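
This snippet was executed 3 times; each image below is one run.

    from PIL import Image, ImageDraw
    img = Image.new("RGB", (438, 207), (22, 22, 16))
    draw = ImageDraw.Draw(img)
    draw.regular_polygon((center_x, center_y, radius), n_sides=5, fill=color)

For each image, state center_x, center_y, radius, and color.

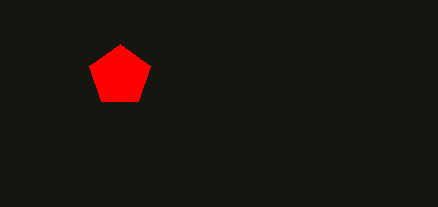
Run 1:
center_x = 120
center_y = 76
radius = 32
color = 'red'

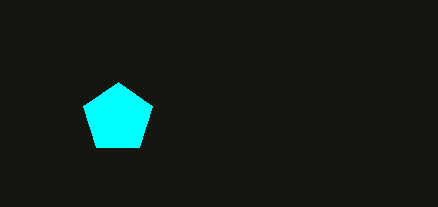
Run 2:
center_x = 118
center_y = 118
radius = 36
color = 'cyan'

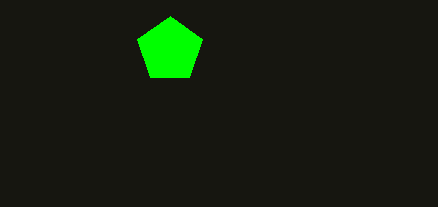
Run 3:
center_x = 170, center_y = 50, radius = 34, color = 'lime'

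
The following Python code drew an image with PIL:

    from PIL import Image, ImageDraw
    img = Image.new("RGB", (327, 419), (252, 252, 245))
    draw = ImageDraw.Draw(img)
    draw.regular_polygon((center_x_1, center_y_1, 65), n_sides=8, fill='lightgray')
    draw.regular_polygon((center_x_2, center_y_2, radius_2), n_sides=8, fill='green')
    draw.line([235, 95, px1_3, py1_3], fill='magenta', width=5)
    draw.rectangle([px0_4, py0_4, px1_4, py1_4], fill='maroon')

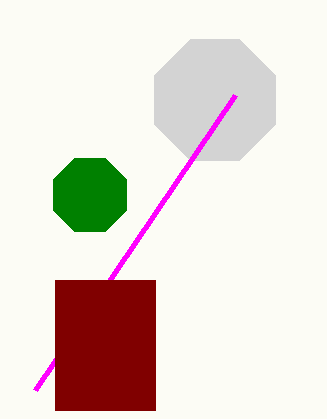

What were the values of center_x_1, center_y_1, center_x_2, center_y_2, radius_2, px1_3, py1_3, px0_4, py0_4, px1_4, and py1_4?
center_x_1 = 215, center_y_1 = 100, center_x_2 = 90, center_y_2 = 195, radius_2 = 40, px1_3 = 35, py1_3 = 390, px0_4 = 55, py0_4 = 280, px1_4 = 155, py1_4 = 410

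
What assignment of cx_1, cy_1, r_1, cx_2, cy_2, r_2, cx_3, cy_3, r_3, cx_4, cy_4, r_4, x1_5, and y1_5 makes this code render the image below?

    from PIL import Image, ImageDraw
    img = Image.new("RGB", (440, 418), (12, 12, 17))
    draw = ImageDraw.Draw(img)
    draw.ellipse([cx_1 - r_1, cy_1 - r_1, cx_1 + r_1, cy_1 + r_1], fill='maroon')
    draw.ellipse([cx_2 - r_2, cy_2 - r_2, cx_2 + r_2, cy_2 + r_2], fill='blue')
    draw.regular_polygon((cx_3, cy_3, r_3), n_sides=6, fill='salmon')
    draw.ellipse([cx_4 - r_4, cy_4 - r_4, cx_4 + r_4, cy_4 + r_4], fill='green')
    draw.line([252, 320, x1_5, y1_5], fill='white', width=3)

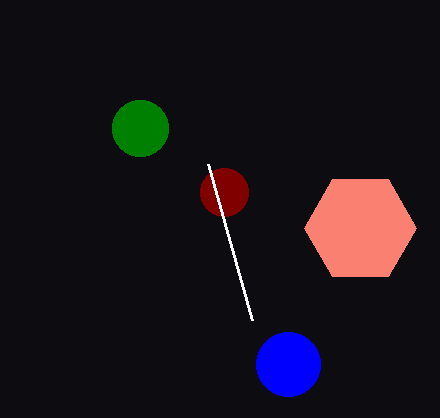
cx_1 = 224
cy_1 = 192
r_1 = 24
cx_2 = 288
cy_2 = 364
r_2 = 32
cx_3 = 360
cy_3 = 228
r_3 = 56
cx_4 = 140
cy_4 = 128
r_4 = 28
x1_5 = 208
y1_5 = 164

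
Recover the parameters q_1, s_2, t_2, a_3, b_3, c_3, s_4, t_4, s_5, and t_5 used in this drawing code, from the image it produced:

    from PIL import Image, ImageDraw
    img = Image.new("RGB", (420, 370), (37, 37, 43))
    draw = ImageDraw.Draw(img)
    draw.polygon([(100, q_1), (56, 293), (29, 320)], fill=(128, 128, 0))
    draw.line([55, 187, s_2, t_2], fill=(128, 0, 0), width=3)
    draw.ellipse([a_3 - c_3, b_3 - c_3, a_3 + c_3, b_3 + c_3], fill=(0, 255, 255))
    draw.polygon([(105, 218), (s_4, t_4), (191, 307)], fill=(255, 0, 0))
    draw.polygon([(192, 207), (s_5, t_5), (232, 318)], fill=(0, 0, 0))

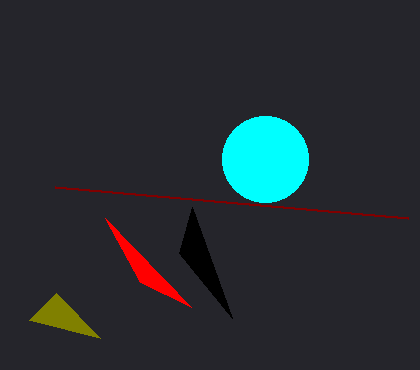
q_1 = 338; s_2 = 408; t_2 = 218; a_3 = 265; b_3 = 159; c_3 = 43; s_4 = 140; t_4 = 282; s_5 = 179; t_5 = 253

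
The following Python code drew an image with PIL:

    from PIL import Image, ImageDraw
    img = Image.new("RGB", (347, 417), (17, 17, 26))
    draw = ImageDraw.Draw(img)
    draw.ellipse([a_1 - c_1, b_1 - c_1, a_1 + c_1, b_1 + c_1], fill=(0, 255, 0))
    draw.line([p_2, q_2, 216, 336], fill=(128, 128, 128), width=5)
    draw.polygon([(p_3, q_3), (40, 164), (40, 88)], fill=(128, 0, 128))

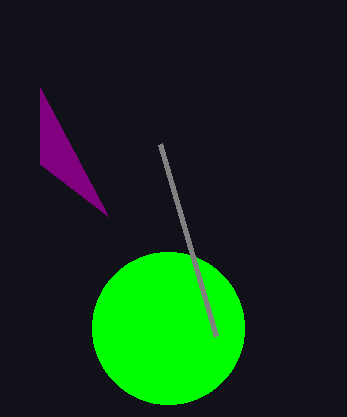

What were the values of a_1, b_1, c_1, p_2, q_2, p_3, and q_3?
a_1 = 168, b_1 = 328, c_1 = 76, p_2 = 160, q_2 = 144, p_3 = 108, q_3 = 216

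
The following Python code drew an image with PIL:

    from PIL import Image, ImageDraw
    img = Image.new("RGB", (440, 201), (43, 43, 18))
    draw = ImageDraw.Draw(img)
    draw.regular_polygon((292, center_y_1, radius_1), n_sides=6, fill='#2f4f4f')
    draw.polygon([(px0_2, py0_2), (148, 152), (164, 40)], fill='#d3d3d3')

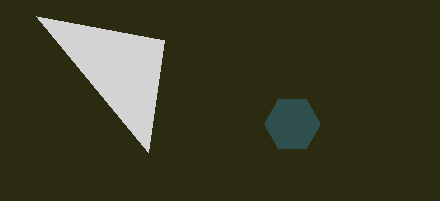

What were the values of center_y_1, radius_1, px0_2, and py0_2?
center_y_1 = 124, radius_1 = 28, px0_2 = 36, py0_2 = 16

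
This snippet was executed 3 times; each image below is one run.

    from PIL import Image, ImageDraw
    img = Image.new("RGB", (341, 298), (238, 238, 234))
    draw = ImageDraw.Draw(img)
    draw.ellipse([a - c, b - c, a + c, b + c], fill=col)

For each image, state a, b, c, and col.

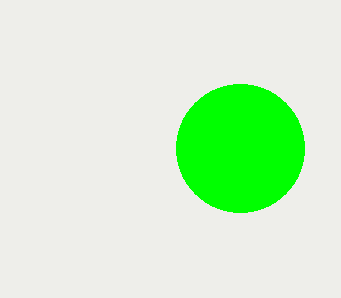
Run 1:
a = 240; b = 148; c = 64; col = 'lime'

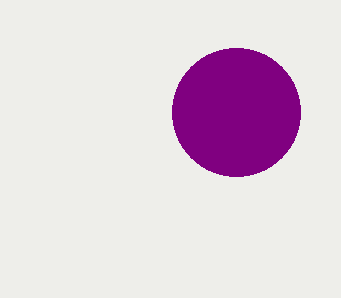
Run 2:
a = 236, b = 112, c = 64, col = 'purple'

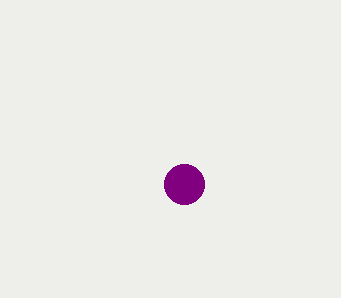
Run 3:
a = 184, b = 184, c = 20, col = 'purple'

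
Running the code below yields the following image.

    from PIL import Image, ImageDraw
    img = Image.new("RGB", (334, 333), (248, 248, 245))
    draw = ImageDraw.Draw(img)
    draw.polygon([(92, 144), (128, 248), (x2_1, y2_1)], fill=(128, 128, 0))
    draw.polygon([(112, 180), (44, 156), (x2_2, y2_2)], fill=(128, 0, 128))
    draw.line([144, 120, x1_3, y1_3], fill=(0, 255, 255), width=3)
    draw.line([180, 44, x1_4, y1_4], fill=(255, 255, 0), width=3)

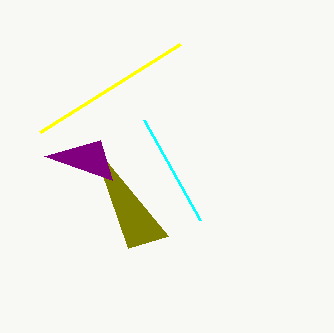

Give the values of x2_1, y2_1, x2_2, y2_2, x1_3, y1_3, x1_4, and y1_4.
x2_1 = 168, y2_1 = 236, x2_2 = 100, y2_2 = 140, x1_3 = 200, y1_3 = 220, x1_4 = 40, y1_4 = 132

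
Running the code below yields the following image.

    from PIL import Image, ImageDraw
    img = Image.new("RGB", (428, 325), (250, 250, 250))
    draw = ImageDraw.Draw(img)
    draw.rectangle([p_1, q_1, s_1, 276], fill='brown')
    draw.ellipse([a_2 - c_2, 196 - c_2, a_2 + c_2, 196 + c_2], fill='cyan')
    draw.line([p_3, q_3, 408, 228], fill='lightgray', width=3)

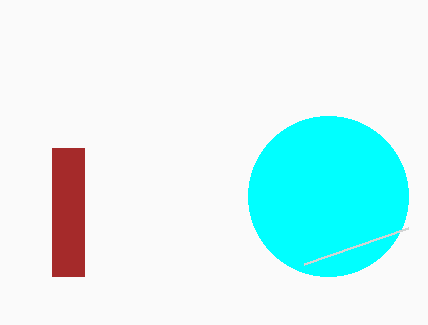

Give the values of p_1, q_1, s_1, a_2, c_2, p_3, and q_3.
p_1 = 52; q_1 = 148; s_1 = 84; a_2 = 328; c_2 = 80; p_3 = 304; q_3 = 264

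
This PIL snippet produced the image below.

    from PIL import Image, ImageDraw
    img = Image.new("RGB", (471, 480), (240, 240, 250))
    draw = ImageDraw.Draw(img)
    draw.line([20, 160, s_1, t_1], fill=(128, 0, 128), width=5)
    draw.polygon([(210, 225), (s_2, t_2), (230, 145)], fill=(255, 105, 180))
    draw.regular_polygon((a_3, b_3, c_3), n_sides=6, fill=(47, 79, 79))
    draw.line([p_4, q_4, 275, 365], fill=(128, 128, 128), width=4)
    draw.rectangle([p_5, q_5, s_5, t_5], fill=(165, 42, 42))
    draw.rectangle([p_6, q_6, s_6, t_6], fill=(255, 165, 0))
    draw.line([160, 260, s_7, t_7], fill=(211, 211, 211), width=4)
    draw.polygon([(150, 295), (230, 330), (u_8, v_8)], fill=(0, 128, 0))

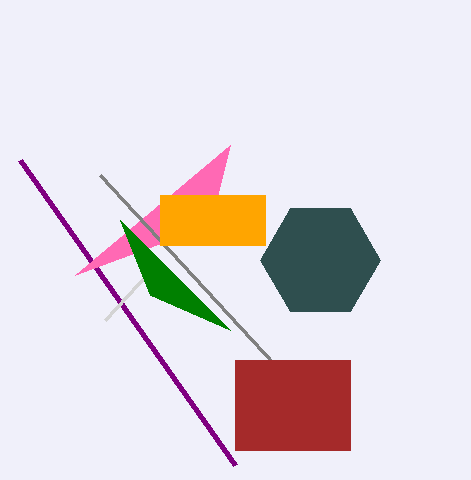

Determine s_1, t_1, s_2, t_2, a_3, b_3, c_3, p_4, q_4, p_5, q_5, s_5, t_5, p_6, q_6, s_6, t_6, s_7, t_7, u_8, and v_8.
s_1 = 235
t_1 = 465
s_2 = 75
t_2 = 275
a_3 = 320
b_3 = 260
c_3 = 60
p_4 = 100
q_4 = 175
p_5 = 235
q_5 = 360
s_5 = 350
t_5 = 450
p_6 = 160
q_6 = 195
s_6 = 265
t_6 = 245
s_7 = 105
t_7 = 320
u_8 = 120
v_8 = 220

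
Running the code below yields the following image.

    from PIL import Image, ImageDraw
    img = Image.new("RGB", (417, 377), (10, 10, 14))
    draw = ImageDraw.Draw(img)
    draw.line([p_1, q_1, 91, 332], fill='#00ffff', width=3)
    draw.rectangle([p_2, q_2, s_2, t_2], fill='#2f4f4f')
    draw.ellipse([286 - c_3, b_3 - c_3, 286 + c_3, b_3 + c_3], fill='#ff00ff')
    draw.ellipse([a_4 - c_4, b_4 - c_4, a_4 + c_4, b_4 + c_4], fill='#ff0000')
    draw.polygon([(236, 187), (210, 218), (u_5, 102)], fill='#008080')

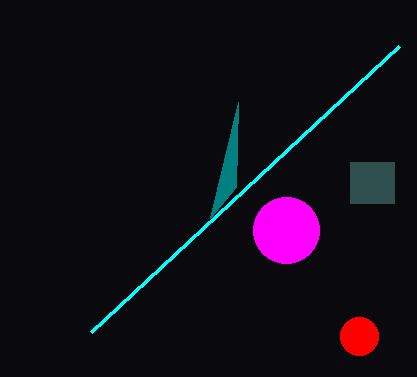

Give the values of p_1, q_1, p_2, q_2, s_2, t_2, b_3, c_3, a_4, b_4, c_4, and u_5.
p_1 = 399, q_1 = 46, p_2 = 350, q_2 = 162, s_2 = 394, t_2 = 203, b_3 = 230, c_3 = 33, a_4 = 359, b_4 = 336, c_4 = 19, u_5 = 238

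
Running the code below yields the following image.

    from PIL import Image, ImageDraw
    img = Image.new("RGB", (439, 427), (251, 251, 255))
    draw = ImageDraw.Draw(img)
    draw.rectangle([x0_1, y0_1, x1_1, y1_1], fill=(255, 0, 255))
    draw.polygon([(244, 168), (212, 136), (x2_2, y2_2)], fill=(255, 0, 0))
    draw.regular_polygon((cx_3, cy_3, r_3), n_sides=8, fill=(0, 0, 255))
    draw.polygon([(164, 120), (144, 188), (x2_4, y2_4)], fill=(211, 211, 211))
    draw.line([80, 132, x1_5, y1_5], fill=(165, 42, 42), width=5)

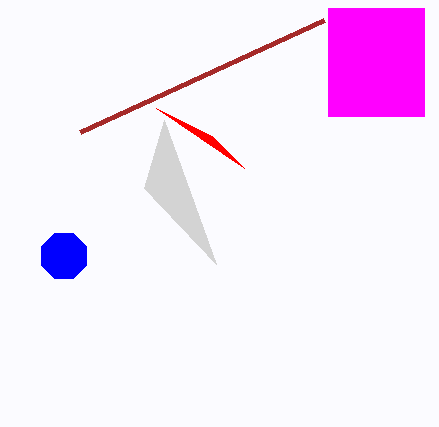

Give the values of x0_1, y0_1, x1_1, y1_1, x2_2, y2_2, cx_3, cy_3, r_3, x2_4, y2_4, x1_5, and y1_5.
x0_1 = 328, y0_1 = 8, x1_1 = 424, y1_1 = 116, x2_2 = 156, y2_2 = 108, cx_3 = 64, cy_3 = 256, r_3 = 24, x2_4 = 216, y2_4 = 264, x1_5 = 324, y1_5 = 20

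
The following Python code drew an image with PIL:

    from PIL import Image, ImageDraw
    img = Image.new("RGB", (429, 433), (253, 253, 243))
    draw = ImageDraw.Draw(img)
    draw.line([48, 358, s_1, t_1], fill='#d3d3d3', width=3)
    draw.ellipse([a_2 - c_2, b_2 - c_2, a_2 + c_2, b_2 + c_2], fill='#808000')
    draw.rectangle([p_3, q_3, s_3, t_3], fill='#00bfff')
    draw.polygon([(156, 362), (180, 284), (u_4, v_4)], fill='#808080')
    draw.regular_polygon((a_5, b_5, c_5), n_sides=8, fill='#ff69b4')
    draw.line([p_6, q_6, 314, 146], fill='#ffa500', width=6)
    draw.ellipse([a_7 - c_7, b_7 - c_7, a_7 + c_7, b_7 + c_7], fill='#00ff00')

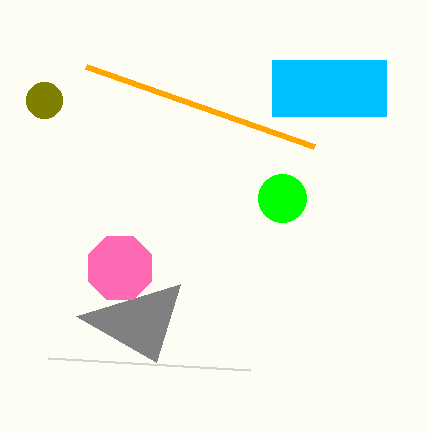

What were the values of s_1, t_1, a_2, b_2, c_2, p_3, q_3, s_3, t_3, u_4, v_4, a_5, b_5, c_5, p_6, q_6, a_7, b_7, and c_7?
s_1 = 250, t_1 = 370, a_2 = 44, b_2 = 100, c_2 = 18, p_3 = 272, q_3 = 60, s_3 = 386, t_3 = 116, u_4 = 76, v_4 = 316, a_5 = 120, b_5 = 268, c_5 = 34, p_6 = 86, q_6 = 66, a_7 = 282, b_7 = 198, c_7 = 24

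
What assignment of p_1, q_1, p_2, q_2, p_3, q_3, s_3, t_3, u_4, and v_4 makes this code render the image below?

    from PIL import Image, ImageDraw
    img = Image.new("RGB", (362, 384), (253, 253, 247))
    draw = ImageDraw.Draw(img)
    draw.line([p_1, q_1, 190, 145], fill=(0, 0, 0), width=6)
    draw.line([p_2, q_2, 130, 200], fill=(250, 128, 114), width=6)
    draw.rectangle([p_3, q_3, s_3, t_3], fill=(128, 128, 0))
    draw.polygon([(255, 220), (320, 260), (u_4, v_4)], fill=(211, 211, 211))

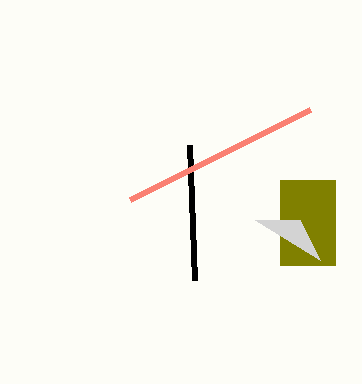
p_1 = 195
q_1 = 280
p_2 = 310
q_2 = 110
p_3 = 280
q_3 = 180
s_3 = 335
t_3 = 265
u_4 = 300
v_4 = 220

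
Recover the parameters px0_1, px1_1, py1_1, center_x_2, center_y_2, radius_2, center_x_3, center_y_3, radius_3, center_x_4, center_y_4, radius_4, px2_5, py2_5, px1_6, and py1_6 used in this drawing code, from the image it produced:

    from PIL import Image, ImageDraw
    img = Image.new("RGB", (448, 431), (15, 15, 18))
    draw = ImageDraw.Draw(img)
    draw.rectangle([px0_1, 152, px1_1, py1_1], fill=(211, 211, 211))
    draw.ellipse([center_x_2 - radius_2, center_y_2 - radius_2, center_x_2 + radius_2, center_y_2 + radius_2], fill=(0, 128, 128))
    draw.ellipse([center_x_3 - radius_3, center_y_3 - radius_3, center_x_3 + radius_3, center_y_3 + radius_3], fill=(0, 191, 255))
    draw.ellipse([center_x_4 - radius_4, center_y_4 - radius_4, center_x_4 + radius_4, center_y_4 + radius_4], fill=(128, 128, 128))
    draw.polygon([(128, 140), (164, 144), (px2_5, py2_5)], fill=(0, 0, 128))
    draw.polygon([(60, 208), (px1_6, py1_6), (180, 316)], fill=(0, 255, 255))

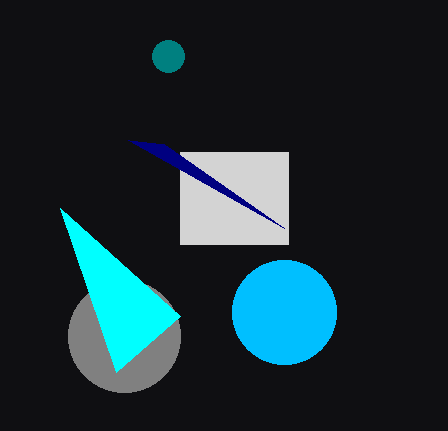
px0_1 = 180; px1_1 = 288; py1_1 = 244; center_x_2 = 168; center_y_2 = 56; radius_2 = 16; center_x_3 = 284; center_y_3 = 312; radius_3 = 52; center_x_4 = 124; center_y_4 = 336; radius_4 = 56; px2_5 = 284; py2_5 = 228; px1_6 = 116; py1_6 = 372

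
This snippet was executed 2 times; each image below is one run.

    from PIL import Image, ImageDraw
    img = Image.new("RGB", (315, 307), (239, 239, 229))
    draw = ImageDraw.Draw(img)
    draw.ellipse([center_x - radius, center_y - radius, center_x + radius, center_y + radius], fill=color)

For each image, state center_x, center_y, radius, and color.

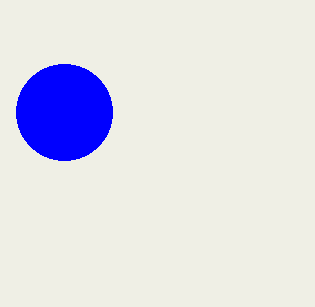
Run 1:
center_x = 64
center_y = 112
radius = 48
color = 'blue'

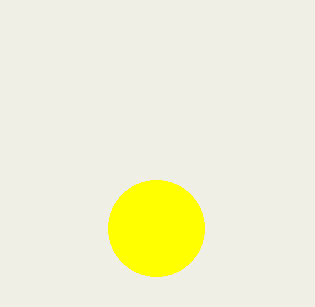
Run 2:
center_x = 156, center_y = 228, radius = 48, color = 'yellow'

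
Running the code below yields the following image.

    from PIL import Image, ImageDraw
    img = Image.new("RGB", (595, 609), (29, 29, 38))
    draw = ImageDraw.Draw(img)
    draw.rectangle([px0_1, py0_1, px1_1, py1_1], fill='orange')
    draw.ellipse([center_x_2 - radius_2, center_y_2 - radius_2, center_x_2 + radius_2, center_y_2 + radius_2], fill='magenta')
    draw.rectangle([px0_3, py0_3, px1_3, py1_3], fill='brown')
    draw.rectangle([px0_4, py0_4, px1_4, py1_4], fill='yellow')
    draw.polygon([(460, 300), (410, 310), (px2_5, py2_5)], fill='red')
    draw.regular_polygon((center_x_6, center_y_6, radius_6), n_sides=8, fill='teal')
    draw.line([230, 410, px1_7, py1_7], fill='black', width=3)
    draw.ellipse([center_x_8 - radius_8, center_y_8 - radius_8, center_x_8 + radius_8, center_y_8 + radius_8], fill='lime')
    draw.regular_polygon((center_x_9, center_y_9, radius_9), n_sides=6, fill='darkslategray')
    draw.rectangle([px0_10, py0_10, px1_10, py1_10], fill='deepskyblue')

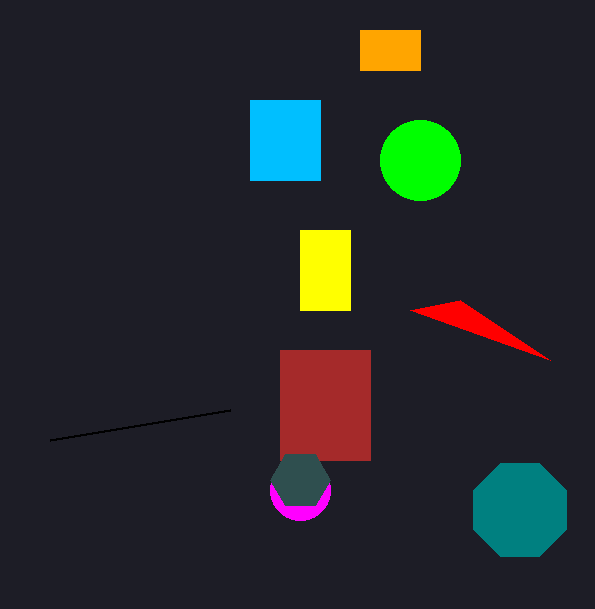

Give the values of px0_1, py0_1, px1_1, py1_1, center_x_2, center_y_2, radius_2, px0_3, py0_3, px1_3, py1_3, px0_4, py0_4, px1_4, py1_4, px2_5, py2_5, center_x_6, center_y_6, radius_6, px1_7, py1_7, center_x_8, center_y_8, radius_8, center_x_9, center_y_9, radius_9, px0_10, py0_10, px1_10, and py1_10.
px0_1 = 360, py0_1 = 30, px1_1 = 420, py1_1 = 70, center_x_2 = 300, center_y_2 = 490, radius_2 = 30, px0_3 = 280, py0_3 = 350, px1_3 = 370, py1_3 = 460, px0_4 = 300, py0_4 = 230, px1_4 = 350, py1_4 = 310, px2_5 = 550, py2_5 = 360, center_x_6 = 520, center_y_6 = 510, radius_6 = 50, px1_7 = 50, py1_7 = 440, center_x_8 = 420, center_y_8 = 160, radius_8 = 40, center_x_9 = 300, center_y_9 = 480, radius_9 = 30, px0_10 = 250, py0_10 = 100, px1_10 = 320, py1_10 = 180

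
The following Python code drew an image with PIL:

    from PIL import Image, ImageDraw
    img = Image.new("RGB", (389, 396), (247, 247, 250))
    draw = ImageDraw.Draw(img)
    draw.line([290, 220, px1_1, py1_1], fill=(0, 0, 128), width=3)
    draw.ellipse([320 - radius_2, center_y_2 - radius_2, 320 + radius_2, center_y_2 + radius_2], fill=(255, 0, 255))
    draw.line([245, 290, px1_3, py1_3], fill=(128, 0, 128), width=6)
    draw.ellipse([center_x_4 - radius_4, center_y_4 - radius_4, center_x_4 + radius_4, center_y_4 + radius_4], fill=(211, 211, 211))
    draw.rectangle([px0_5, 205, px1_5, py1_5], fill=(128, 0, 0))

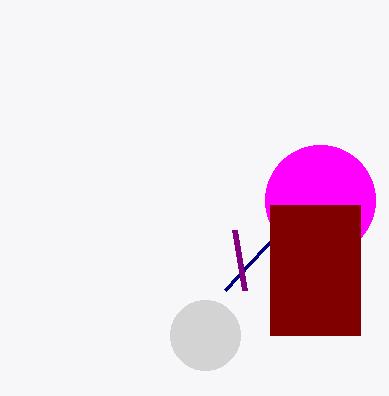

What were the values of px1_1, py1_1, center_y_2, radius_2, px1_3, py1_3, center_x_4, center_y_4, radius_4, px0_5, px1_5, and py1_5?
px1_1 = 225; py1_1 = 290; center_y_2 = 200; radius_2 = 55; px1_3 = 235; py1_3 = 230; center_x_4 = 205; center_y_4 = 335; radius_4 = 35; px0_5 = 270; px1_5 = 360; py1_5 = 335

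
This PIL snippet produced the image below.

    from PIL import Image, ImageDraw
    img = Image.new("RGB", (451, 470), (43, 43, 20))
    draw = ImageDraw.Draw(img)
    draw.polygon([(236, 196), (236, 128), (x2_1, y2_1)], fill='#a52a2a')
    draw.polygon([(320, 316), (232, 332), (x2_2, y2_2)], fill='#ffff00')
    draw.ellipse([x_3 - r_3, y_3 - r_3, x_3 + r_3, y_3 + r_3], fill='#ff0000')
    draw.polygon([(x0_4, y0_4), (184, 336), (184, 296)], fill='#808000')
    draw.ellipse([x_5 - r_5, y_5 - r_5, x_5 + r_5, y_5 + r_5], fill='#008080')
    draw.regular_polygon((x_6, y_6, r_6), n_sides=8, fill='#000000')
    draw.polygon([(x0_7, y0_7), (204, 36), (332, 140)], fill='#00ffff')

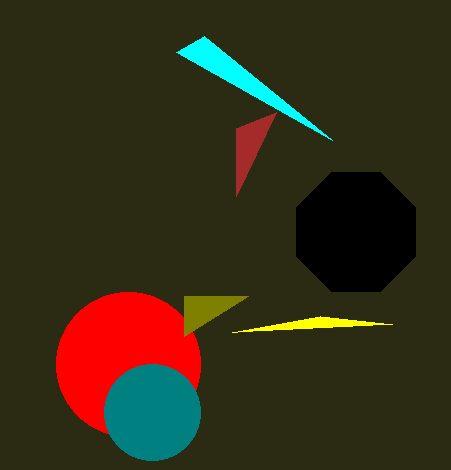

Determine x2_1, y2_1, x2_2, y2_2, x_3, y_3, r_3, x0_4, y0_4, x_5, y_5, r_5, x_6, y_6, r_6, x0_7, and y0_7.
x2_1 = 276; y2_1 = 112; x2_2 = 392; y2_2 = 324; x_3 = 128; y_3 = 364; r_3 = 72; x0_4 = 248; y0_4 = 296; x_5 = 152; y_5 = 412; r_5 = 48; x_6 = 356; y_6 = 232; r_6 = 64; x0_7 = 176; y0_7 = 52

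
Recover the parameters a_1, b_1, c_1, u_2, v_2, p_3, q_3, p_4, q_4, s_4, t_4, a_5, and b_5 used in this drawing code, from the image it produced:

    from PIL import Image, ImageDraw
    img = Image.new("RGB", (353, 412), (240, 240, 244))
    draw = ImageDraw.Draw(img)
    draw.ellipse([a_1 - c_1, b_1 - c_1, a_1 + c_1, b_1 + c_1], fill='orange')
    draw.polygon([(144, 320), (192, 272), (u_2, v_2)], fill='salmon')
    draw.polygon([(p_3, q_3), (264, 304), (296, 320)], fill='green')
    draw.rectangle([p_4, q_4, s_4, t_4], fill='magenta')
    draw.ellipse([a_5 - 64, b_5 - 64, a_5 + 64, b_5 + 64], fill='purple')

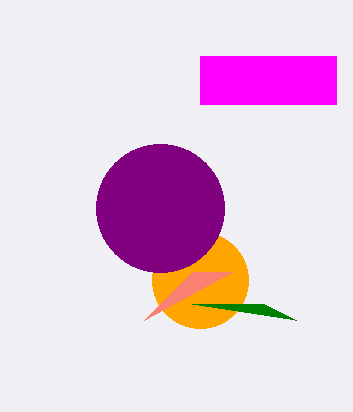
a_1 = 200
b_1 = 280
c_1 = 48
u_2 = 232
v_2 = 272
p_3 = 192
q_3 = 304
p_4 = 200
q_4 = 56
s_4 = 336
t_4 = 104
a_5 = 160
b_5 = 208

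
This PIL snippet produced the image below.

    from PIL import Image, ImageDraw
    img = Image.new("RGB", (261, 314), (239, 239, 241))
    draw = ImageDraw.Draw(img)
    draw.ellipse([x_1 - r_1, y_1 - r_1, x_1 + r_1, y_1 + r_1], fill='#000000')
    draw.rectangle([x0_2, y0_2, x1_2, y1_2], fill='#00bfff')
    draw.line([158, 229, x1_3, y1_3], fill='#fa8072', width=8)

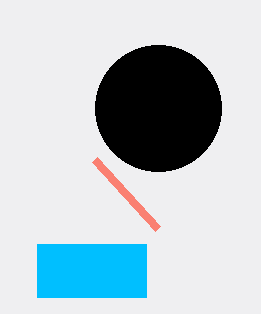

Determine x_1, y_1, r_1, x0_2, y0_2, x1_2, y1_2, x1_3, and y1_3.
x_1 = 158; y_1 = 108; r_1 = 63; x0_2 = 37; y0_2 = 244; x1_2 = 146; y1_2 = 297; x1_3 = 95; y1_3 = 160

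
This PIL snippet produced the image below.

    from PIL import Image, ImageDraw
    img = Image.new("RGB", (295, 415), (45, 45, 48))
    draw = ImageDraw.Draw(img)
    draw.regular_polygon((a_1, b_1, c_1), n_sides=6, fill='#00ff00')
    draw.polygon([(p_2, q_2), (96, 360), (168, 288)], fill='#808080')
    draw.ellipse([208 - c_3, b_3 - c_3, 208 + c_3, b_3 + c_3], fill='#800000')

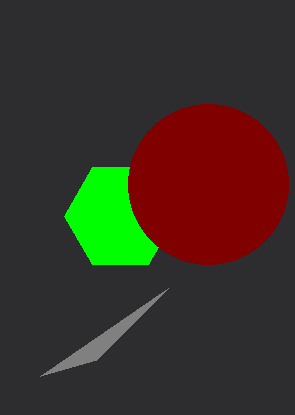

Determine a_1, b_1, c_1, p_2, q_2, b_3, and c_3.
a_1 = 120
b_1 = 216
c_1 = 56
p_2 = 40
q_2 = 376
b_3 = 184
c_3 = 80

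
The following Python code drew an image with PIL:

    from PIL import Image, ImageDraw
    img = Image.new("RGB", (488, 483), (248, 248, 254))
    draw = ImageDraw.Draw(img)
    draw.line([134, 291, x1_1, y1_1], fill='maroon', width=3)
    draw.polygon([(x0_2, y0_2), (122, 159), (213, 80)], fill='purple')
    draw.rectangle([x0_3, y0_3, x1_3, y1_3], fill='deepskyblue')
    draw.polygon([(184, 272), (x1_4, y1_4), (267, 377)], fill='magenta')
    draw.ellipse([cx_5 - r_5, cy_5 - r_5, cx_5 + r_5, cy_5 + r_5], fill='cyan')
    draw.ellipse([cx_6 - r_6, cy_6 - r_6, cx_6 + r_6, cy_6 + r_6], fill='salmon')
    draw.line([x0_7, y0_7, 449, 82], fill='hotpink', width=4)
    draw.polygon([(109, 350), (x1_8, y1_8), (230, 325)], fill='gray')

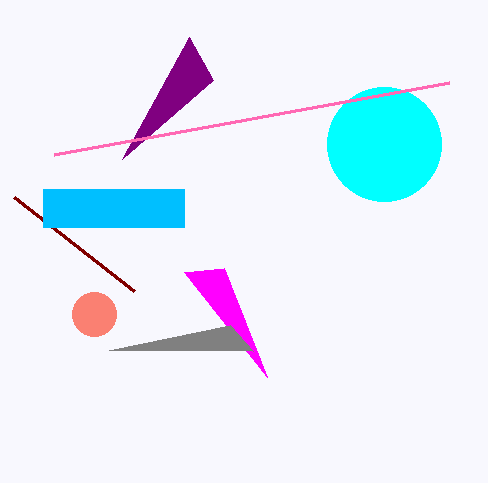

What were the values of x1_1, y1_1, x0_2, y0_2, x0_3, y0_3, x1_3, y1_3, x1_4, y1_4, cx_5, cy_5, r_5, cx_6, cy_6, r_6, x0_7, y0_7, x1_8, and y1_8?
x1_1 = 14; y1_1 = 197; x0_2 = 189; y0_2 = 37; x0_3 = 43; y0_3 = 189; x1_3 = 184; y1_3 = 227; x1_4 = 224; y1_4 = 268; cx_5 = 384; cy_5 = 144; r_5 = 57; cx_6 = 94; cy_6 = 314; r_6 = 22; x0_7 = 54; y0_7 = 154; x1_8 = 253; y1_8 = 351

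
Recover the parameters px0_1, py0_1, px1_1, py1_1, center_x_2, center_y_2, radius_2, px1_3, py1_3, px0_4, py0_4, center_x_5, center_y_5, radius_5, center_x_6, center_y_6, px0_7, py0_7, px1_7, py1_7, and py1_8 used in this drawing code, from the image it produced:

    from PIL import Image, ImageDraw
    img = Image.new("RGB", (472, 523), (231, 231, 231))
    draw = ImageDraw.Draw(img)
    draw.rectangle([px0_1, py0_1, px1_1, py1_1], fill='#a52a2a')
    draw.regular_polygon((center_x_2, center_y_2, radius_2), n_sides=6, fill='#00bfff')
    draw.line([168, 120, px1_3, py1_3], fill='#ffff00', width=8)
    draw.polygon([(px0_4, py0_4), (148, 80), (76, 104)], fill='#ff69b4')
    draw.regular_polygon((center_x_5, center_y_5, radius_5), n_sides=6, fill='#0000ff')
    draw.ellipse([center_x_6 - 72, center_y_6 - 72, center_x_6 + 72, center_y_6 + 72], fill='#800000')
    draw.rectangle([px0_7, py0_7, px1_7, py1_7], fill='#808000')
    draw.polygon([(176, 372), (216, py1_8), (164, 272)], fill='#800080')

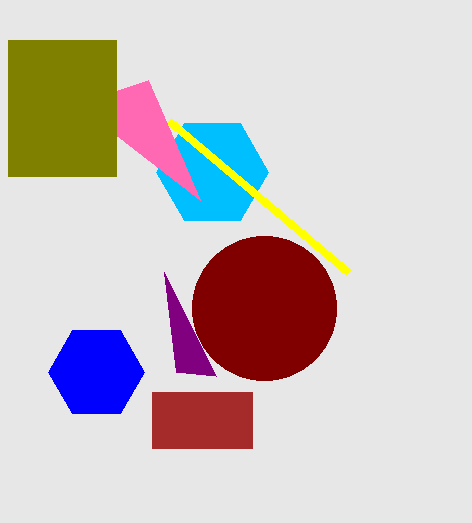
px0_1 = 152, py0_1 = 392, px1_1 = 252, py1_1 = 448, center_x_2 = 212, center_y_2 = 172, radius_2 = 56, px1_3 = 348, py1_3 = 272, px0_4 = 200, py0_4 = 200, center_x_5 = 96, center_y_5 = 372, radius_5 = 48, center_x_6 = 264, center_y_6 = 308, px0_7 = 8, py0_7 = 40, px1_7 = 116, py1_7 = 176, py1_8 = 376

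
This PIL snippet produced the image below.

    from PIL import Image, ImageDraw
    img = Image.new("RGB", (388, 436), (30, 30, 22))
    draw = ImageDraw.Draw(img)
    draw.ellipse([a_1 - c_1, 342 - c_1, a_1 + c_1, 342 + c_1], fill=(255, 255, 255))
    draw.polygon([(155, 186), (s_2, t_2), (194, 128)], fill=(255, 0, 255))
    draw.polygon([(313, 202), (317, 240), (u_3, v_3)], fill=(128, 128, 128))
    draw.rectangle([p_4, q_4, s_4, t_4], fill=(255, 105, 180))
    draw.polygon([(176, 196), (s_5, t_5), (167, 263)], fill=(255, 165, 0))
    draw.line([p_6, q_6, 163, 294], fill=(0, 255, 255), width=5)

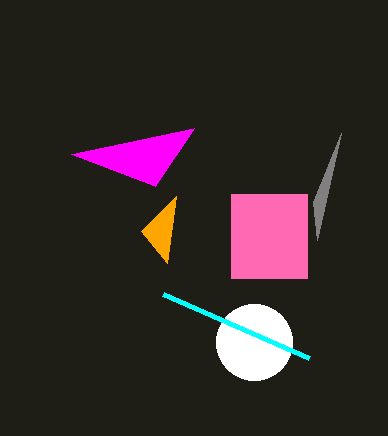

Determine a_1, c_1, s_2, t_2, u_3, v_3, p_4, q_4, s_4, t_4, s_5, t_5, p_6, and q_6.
a_1 = 254
c_1 = 38
s_2 = 71
t_2 = 154
u_3 = 341
v_3 = 133
p_4 = 231
q_4 = 194
s_4 = 307
t_4 = 278
s_5 = 141
t_5 = 231
p_6 = 309
q_6 = 358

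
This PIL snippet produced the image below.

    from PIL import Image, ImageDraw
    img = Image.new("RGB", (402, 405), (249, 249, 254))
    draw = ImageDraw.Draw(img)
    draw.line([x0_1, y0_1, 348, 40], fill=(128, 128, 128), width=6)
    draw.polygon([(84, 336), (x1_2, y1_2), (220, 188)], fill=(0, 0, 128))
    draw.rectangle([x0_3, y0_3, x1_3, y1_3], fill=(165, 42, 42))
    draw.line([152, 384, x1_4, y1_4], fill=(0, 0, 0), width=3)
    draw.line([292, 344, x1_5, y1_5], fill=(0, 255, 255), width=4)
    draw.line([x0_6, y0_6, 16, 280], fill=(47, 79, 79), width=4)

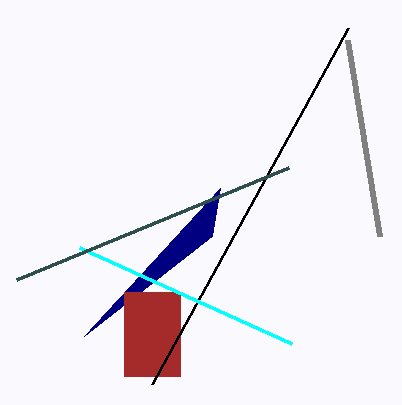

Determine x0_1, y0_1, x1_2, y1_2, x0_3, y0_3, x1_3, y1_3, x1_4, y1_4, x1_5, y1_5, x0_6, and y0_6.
x0_1 = 380; y0_1 = 236; x1_2 = 212; y1_2 = 236; x0_3 = 124; y0_3 = 292; x1_3 = 180; y1_3 = 376; x1_4 = 348; y1_4 = 28; x1_5 = 80; y1_5 = 248; x0_6 = 288; y0_6 = 168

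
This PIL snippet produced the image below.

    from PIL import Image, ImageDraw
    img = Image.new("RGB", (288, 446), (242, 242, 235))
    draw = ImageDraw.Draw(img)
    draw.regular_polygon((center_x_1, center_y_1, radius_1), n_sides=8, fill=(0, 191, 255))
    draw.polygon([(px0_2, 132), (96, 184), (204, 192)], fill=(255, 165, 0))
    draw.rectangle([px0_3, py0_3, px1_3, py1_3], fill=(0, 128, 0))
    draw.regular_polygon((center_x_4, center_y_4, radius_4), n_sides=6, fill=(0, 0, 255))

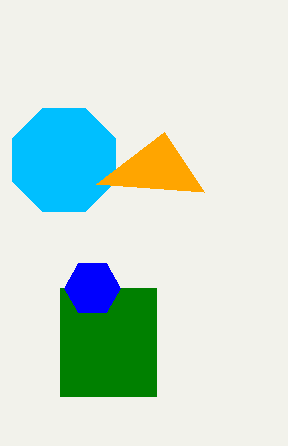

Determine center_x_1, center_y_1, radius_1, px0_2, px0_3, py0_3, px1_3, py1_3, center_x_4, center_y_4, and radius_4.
center_x_1 = 64, center_y_1 = 160, radius_1 = 56, px0_2 = 164, px0_3 = 60, py0_3 = 288, px1_3 = 156, py1_3 = 396, center_x_4 = 92, center_y_4 = 288, radius_4 = 28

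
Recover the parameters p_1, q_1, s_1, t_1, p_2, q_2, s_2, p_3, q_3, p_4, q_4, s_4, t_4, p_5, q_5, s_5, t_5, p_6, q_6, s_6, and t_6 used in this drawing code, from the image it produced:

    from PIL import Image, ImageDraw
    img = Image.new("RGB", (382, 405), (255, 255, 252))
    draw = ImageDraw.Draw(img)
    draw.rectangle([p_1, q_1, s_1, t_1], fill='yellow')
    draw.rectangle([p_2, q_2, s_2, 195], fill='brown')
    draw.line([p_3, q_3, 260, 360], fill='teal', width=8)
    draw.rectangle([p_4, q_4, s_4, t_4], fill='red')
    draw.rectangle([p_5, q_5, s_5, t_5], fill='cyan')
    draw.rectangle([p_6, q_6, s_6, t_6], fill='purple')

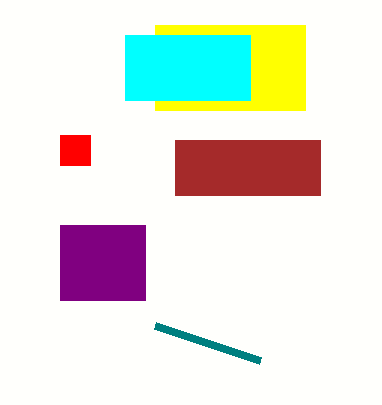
p_1 = 155; q_1 = 25; s_1 = 305; t_1 = 110; p_2 = 175; q_2 = 140; s_2 = 320; p_3 = 155; q_3 = 325; p_4 = 60; q_4 = 135; s_4 = 90; t_4 = 165; p_5 = 125; q_5 = 35; s_5 = 250; t_5 = 100; p_6 = 60; q_6 = 225; s_6 = 145; t_6 = 300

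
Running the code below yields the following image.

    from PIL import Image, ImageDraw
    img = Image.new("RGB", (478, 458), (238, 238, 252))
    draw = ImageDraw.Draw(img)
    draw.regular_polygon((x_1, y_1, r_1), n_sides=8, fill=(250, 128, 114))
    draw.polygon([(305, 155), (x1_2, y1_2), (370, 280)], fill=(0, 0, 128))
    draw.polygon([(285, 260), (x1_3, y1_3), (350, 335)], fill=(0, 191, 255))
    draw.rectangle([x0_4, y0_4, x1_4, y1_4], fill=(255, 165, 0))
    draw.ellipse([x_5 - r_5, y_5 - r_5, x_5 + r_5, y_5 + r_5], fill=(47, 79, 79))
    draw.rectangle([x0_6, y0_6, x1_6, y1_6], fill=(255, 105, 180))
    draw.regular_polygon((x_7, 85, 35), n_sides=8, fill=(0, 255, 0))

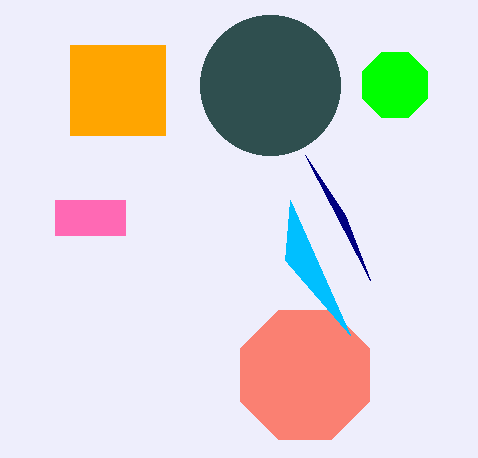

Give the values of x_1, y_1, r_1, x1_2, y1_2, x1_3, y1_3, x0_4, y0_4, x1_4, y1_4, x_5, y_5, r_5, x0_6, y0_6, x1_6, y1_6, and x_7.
x_1 = 305
y_1 = 375
r_1 = 70
x1_2 = 345
y1_2 = 215
x1_3 = 290
y1_3 = 200
x0_4 = 70
y0_4 = 45
x1_4 = 165
y1_4 = 135
x_5 = 270
y_5 = 85
r_5 = 70
x0_6 = 55
y0_6 = 200
x1_6 = 125
y1_6 = 235
x_7 = 395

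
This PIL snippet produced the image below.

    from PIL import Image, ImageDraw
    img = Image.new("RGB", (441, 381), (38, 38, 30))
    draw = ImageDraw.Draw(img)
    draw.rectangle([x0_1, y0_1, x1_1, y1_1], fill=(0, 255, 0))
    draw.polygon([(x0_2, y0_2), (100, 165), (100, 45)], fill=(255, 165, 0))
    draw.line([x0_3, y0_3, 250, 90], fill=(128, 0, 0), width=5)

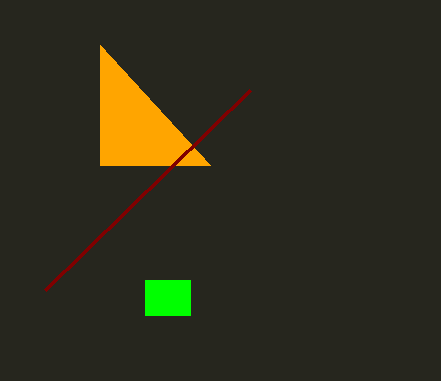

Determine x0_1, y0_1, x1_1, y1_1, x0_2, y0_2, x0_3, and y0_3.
x0_1 = 145, y0_1 = 280, x1_1 = 190, y1_1 = 315, x0_2 = 210, y0_2 = 165, x0_3 = 45, y0_3 = 290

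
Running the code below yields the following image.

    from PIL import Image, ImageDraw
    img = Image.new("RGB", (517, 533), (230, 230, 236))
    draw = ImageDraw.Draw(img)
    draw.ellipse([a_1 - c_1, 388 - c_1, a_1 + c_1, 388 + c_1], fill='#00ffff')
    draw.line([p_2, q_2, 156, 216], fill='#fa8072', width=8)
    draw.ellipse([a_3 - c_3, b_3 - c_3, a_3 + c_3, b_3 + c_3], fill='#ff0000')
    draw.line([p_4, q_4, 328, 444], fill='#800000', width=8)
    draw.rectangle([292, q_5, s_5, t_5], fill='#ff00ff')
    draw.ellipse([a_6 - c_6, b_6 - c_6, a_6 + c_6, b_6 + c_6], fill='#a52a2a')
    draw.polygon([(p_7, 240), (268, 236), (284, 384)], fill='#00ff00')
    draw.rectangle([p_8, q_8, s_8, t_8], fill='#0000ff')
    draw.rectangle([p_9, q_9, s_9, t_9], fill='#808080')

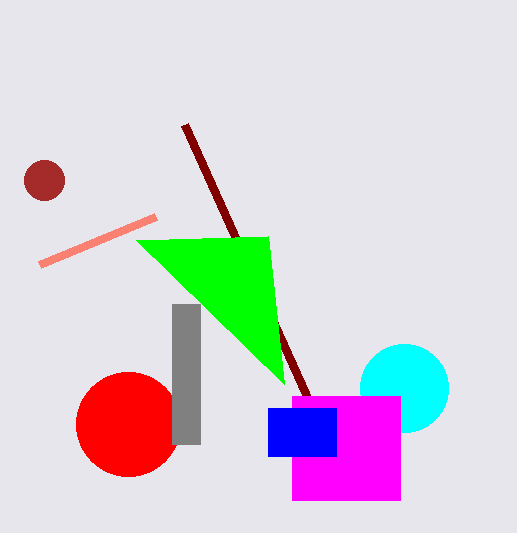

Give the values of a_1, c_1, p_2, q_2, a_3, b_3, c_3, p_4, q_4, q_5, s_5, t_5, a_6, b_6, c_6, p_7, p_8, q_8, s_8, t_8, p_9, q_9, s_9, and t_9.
a_1 = 404, c_1 = 44, p_2 = 40, q_2 = 264, a_3 = 128, b_3 = 424, c_3 = 52, p_4 = 184, q_4 = 124, q_5 = 396, s_5 = 400, t_5 = 500, a_6 = 44, b_6 = 180, c_6 = 20, p_7 = 136, p_8 = 268, q_8 = 408, s_8 = 336, t_8 = 456, p_9 = 172, q_9 = 304, s_9 = 200, t_9 = 444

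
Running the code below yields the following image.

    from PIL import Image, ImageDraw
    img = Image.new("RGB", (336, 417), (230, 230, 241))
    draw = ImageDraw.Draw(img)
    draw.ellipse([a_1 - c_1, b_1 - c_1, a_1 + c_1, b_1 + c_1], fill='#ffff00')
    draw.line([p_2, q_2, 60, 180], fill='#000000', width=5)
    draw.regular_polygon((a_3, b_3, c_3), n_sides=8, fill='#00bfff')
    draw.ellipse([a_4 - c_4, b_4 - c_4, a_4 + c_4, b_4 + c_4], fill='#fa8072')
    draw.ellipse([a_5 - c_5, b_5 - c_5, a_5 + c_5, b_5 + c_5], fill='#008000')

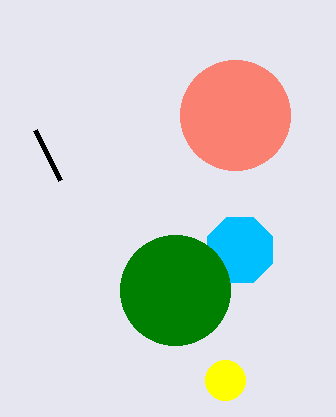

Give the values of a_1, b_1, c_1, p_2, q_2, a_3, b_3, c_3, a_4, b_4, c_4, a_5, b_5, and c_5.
a_1 = 225, b_1 = 380, c_1 = 20, p_2 = 35, q_2 = 130, a_3 = 240, b_3 = 250, c_3 = 35, a_4 = 235, b_4 = 115, c_4 = 55, a_5 = 175, b_5 = 290, c_5 = 55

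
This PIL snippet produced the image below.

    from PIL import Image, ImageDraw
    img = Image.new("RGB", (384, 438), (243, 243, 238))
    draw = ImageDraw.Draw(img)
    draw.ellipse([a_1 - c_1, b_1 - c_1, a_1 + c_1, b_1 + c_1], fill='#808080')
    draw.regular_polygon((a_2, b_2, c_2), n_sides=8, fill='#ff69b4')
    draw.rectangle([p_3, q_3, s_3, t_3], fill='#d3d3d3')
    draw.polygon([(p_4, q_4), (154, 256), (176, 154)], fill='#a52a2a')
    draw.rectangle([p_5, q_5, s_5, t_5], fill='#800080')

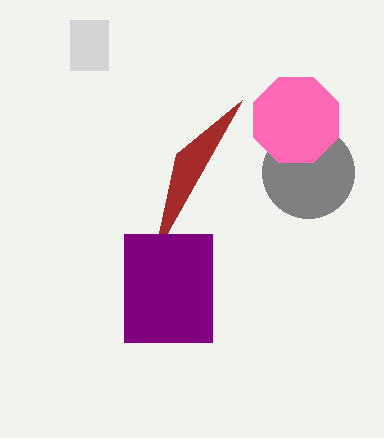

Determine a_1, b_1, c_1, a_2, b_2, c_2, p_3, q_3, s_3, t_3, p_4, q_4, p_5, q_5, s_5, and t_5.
a_1 = 308; b_1 = 172; c_1 = 46; a_2 = 296; b_2 = 120; c_2 = 46; p_3 = 70; q_3 = 20; s_3 = 108; t_3 = 70; p_4 = 242; q_4 = 100; p_5 = 124; q_5 = 234; s_5 = 212; t_5 = 342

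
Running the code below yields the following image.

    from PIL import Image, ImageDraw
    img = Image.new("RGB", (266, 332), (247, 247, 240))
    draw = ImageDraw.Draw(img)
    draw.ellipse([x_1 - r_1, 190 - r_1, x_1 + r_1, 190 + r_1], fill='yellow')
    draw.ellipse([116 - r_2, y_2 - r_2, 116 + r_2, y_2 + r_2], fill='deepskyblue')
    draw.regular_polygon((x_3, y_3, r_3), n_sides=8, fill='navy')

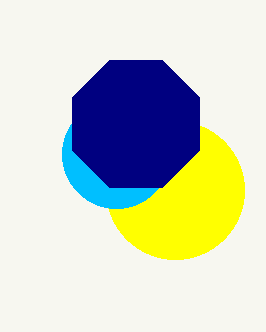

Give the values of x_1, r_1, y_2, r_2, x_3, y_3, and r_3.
x_1 = 175; r_1 = 69; y_2 = 154; r_2 = 54; x_3 = 136; y_3 = 124; r_3 = 69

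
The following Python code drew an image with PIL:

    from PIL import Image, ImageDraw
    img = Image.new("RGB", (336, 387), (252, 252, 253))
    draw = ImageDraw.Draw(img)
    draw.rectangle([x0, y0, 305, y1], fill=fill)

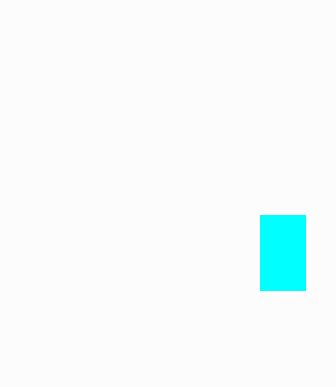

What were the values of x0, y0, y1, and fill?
x0 = 260, y0 = 215, y1 = 290, fill = 'cyan'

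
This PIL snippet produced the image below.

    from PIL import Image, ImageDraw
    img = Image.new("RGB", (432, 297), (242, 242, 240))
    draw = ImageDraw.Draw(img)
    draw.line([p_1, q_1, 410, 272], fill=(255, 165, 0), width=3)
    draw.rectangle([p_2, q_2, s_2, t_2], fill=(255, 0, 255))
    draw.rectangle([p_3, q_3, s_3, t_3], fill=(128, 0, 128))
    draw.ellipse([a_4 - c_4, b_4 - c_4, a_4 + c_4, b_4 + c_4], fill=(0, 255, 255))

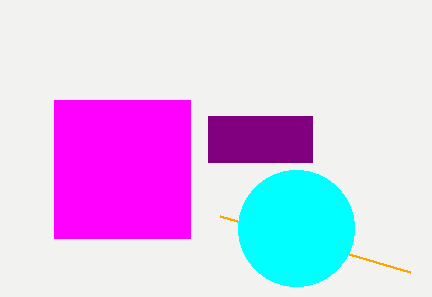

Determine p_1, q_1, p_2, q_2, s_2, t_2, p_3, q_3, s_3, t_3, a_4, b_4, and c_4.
p_1 = 220, q_1 = 216, p_2 = 54, q_2 = 100, s_2 = 190, t_2 = 238, p_3 = 208, q_3 = 116, s_3 = 312, t_3 = 162, a_4 = 296, b_4 = 228, c_4 = 58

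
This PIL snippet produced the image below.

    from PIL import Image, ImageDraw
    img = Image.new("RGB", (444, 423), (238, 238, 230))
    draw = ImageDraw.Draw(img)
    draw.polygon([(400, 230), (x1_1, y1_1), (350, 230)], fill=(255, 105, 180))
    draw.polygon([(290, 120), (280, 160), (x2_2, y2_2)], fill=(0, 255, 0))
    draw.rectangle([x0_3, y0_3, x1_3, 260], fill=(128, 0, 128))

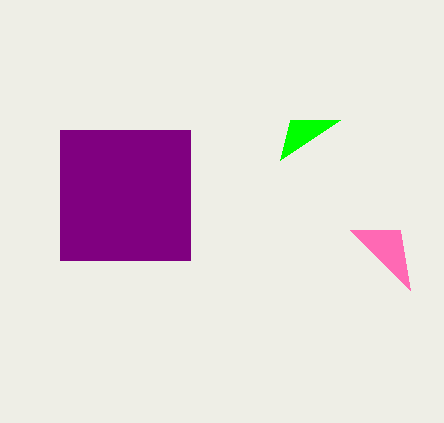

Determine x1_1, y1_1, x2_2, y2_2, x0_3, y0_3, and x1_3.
x1_1 = 410
y1_1 = 290
x2_2 = 340
y2_2 = 120
x0_3 = 60
y0_3 = 130
x1_3 = 190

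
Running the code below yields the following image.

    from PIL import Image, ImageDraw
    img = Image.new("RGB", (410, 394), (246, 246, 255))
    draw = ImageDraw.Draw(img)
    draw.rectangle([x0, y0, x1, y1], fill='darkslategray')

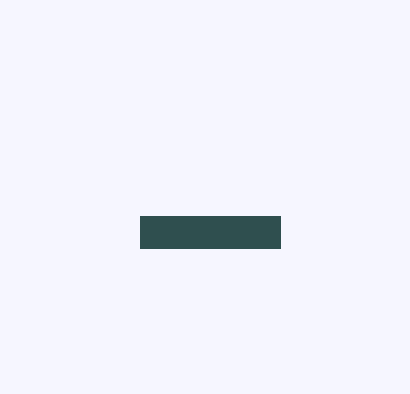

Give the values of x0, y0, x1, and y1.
x0 = 140, y0 = 216, x1 = 280, y1 = 248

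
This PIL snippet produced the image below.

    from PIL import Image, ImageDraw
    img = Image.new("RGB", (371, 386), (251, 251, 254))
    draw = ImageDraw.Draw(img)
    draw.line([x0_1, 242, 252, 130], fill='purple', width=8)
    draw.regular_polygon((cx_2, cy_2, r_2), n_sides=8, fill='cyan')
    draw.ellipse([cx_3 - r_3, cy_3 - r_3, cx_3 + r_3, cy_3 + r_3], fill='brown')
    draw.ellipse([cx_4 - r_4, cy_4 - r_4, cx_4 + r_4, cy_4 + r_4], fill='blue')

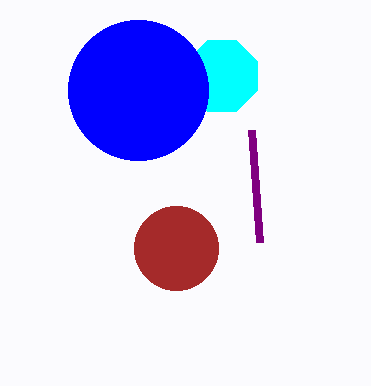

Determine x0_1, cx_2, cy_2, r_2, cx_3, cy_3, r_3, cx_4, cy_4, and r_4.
x0_1 = 260, cx_2 = 222, cy_2 = 76, r_2 = 38, cx_3 = 176, cy_3 = 248, r_3 = 42, cx_4 = 138, cy_4 = 90, r_4 = 70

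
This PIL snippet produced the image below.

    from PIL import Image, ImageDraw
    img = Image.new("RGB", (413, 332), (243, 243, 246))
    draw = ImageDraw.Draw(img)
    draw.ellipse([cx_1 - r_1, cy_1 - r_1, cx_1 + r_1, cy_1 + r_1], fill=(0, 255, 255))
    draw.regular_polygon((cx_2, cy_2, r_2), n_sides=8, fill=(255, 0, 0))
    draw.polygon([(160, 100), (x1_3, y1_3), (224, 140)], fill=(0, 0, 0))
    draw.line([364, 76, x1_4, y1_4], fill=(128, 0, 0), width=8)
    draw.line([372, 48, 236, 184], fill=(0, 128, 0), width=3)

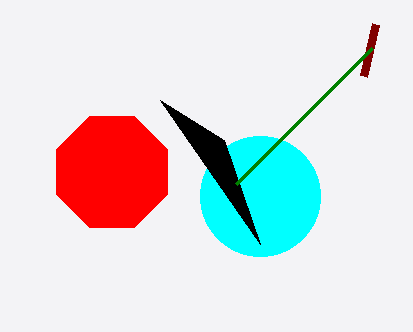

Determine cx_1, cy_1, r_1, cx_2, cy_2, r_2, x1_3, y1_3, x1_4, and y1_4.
cx_1 = 260; cy_1 = 196; r_1 = 60; cx_2 = 112; cy_2 = 172; r_2 = 60; x1_3 = 260; y1_3 = 244; x1_4 = 376; y1_4 = 24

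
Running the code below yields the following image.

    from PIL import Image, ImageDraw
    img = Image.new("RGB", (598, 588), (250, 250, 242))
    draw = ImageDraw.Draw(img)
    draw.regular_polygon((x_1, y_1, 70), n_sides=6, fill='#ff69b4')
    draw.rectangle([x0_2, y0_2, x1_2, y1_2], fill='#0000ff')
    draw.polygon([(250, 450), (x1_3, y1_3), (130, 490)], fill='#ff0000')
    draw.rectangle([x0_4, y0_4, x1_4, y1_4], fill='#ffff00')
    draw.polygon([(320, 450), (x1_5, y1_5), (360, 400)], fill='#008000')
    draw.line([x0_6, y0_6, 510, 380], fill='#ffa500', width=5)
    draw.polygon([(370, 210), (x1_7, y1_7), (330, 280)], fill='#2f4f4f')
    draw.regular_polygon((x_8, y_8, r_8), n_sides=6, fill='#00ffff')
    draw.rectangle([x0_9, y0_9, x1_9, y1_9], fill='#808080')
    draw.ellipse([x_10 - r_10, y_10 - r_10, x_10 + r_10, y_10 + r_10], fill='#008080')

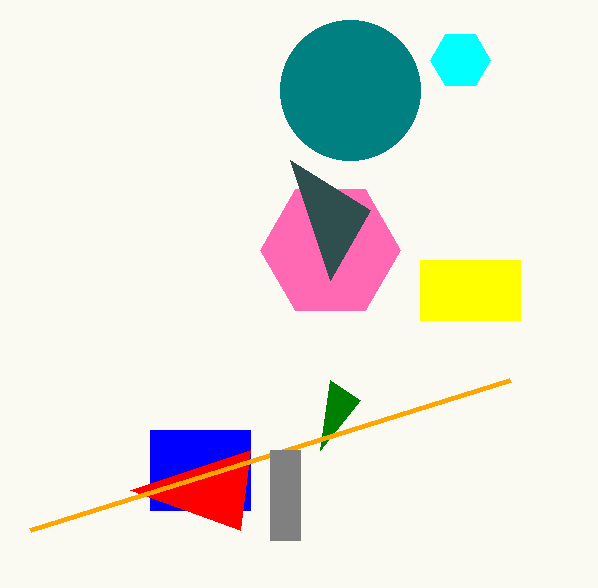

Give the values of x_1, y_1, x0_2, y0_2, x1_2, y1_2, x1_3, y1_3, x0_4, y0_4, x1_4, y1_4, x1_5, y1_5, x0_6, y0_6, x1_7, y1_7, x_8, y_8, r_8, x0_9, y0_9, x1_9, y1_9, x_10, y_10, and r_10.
x_1 = 330
y_1 = 250
x0_2 = 150
y0_2 = 430
x1_2 = 250
y1_2 = 510
x1_3 = 240
y1_3 = 530
x0_4 = 420
y0_4 = 260
x1_4 = 520
y1_4 = 320
x1_5 = 330
y1_5 = 380
x0_6 = 30
y0_6 = 530
x1_7 = 290
y1_7 = 160
x_8 = 460
y_8 = 60
r_8 = 30
x0_9 = 270
y0_9 = 450
x1_9 = 300
y1_9 = 540
x_10 = 350
y_10 = 90
r_10 = 70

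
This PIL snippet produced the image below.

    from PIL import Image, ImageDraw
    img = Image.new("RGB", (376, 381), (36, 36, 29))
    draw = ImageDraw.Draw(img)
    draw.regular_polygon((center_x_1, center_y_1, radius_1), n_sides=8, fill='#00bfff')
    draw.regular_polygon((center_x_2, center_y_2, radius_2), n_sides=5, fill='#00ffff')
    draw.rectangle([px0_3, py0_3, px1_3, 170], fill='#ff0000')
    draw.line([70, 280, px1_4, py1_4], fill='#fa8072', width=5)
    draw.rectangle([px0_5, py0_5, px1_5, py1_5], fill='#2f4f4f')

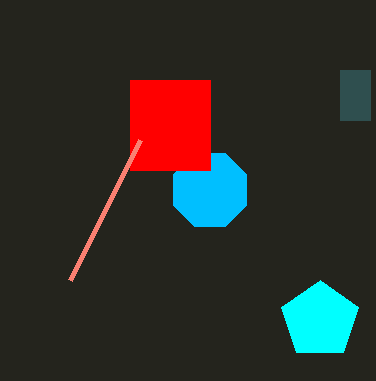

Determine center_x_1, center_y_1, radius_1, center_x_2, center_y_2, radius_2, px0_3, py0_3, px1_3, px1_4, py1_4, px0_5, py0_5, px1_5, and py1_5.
center_x_1 = 210
center_y_1 = 190
radius_1 = 40
center_x_2 = 320
center_y_2 = 320
radius_2 = 40
px0_3 = 130
py0_3 = 80
px1_3 = 210
px1_4 = 140
py1_4 = 140
px0_5 = 340
py0_5 = 70
px1_5 = 370
py1_5 = 120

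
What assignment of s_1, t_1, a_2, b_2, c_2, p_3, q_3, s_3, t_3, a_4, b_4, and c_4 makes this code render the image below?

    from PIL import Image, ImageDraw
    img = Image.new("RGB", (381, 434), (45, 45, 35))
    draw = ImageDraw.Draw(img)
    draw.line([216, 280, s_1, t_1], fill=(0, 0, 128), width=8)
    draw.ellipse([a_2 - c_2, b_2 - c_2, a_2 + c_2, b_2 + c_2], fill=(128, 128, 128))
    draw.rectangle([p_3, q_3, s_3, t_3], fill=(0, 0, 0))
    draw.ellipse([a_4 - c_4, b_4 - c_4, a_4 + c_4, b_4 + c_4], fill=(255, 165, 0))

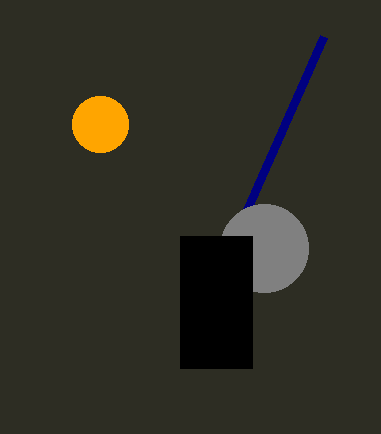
s_1 = 324; t_1 = 36; a_2 = 264; b_2 = 248; c_2 = 44; p_3 = 180; q_3 = 236; s_3 = 252; t_3 = 368; a_4 = 100; b_4 = 124; c_4 = 28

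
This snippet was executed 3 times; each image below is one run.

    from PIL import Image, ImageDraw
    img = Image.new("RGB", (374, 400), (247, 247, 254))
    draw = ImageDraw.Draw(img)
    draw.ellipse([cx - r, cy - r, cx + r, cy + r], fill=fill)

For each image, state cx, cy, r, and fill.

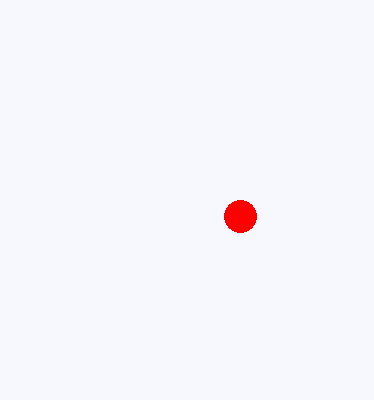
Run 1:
cx = 240; cy = 216; r = 16; fill = 'red'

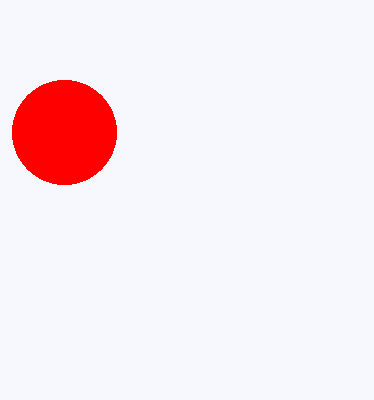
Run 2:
cx = 64; cy = 132; r = 52; fill = 'red'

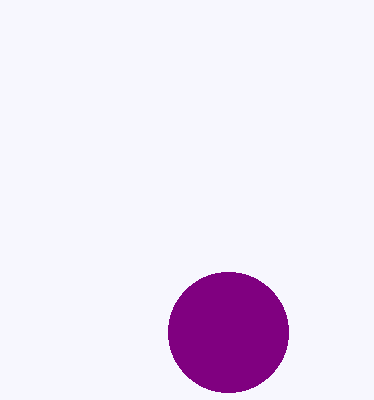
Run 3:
cx = 228, cy = 332, r = 60, fill = 'purple'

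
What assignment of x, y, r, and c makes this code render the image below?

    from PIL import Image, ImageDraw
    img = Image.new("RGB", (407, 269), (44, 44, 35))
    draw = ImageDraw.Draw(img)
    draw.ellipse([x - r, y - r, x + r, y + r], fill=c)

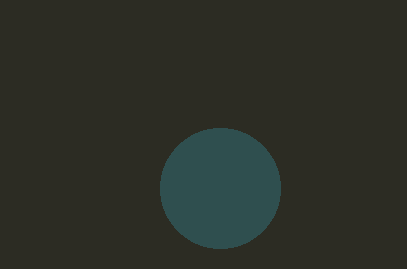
x = 220; y = 188; r = 60; c = 'darkslategray'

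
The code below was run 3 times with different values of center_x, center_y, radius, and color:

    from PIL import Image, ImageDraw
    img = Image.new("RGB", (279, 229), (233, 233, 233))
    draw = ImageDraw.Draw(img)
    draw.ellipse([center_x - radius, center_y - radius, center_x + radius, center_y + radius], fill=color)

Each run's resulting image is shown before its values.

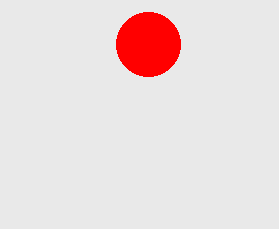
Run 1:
center_x = 148
center_y = 44
radius = 32
color = 'red'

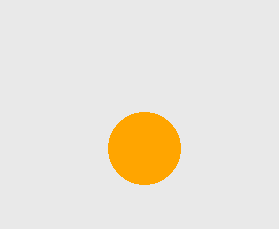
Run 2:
center_x = 144, center_y = 148, radius = 36, color = 'orange'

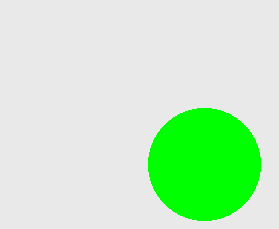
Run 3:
center_x = 204, center_y = 164, radius = 56, color = 'lime'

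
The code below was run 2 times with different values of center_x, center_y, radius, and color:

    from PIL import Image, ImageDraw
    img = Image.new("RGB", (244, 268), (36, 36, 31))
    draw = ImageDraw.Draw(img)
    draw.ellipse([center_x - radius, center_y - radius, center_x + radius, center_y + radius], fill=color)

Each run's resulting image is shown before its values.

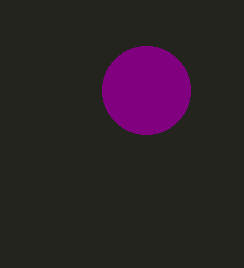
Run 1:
center_x = 146, center_y = 90, radius = 44, color = 'purple'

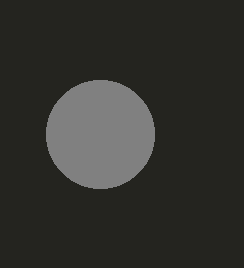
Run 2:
center_x = 100, center_y = 134, radius = 54, color = 'gray'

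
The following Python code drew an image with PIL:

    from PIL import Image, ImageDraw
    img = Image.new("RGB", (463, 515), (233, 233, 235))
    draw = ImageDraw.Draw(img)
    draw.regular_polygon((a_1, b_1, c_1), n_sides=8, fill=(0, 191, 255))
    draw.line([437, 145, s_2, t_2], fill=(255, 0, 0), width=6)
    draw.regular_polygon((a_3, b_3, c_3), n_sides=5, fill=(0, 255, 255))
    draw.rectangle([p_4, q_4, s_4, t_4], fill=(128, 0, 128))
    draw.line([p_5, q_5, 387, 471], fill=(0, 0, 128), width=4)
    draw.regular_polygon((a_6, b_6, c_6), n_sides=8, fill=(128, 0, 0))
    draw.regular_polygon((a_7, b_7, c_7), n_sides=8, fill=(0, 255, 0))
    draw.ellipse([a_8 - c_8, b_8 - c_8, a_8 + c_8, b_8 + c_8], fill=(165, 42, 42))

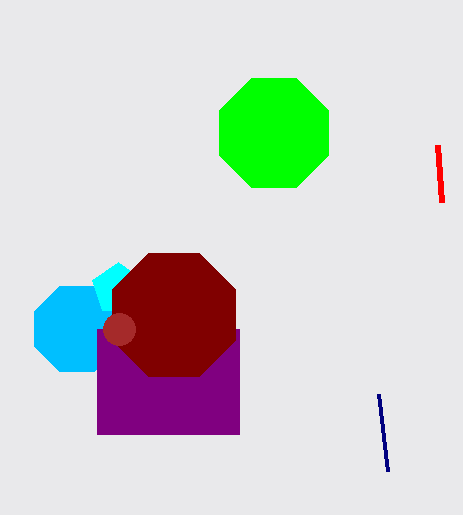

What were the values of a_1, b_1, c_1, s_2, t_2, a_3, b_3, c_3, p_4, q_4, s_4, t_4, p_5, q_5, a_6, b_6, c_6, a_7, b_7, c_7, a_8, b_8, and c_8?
a_1 = 77
b_1 = 329
c_1 = 46
s_2 = 441
t_2 = 202
a_3 = 118
b_3 = 289
c_3 = 27
p_4 = 97
q_4 = 329
s_4 = 239
t_4 = 434
p_5 = 378
q_5 = 394
a_6 = 174
b_6 = 315
c_6 = 67
a_7 = 274
b_7 = 133
c_7 = 59
a_8 = 119
b_8 = 329
c_8 = 16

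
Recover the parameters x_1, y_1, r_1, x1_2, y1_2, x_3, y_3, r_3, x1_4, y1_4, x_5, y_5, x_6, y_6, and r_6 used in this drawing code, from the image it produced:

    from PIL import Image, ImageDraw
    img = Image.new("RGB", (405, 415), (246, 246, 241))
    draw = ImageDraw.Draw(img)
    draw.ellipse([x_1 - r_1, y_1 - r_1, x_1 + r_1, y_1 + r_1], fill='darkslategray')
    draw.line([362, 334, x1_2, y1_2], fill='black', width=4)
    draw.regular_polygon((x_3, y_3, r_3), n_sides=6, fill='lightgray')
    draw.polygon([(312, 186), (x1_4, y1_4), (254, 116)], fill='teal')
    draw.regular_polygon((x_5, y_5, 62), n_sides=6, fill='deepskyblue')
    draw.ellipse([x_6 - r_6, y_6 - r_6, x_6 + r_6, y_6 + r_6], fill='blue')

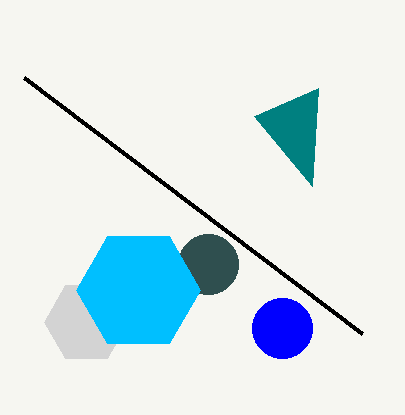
x_1 = 208; y_1 = 264; r_1 = 30; x1_2 = 24; y1_2 = 78; x_3 = 86; y_3 = 322; r_3 = 42; x1_4 = 318; y1_4 = 88; x_5 = 138; y_5 = 290; x_6 = 282; y_6 = 328; r_6 = 30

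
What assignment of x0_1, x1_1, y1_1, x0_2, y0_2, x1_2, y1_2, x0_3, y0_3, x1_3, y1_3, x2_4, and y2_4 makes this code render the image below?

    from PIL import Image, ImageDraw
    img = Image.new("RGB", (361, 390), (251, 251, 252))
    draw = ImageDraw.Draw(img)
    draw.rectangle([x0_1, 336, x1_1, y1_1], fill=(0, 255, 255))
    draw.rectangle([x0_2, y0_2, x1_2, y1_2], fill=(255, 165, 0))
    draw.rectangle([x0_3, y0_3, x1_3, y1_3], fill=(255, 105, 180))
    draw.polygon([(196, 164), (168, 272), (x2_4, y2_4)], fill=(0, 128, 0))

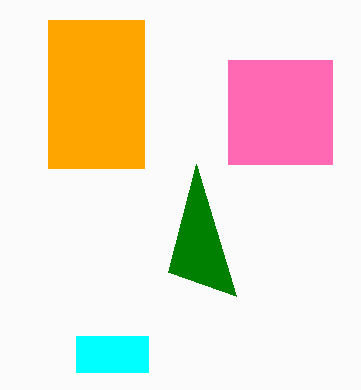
x0_1 = 76, x1_1 = 148, y1_1 = 372, x0_2 = 48, y0_2 = 20, x1_2 = 144, y1_2 = 168, x0_3 = 228, y0_3 = 60, x1_3 = 332, y1_3 = 164, x2_4 = 236, y2_4 = 296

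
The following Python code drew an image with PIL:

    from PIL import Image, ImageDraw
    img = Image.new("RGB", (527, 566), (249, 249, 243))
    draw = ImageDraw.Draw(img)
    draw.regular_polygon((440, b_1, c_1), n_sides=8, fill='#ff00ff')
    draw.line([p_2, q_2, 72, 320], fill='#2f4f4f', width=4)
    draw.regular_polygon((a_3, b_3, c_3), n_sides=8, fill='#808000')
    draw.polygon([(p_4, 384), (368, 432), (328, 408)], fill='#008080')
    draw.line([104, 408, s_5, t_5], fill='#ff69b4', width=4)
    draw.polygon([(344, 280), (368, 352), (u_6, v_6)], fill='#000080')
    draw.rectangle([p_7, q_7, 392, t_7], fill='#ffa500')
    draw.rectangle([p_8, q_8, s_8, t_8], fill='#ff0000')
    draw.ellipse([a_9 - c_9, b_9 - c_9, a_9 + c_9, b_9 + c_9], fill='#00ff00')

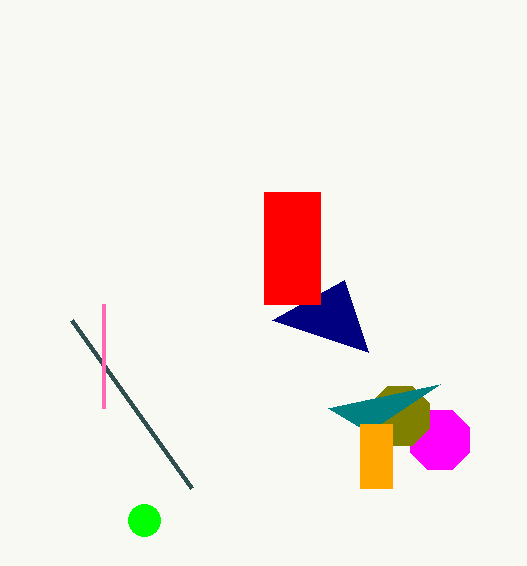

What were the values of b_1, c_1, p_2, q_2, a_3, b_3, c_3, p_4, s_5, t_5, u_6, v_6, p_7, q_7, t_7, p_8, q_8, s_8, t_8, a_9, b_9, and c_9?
b_1 = 440
c_1 = 32
p_2 = 192
q_2 = 488
a_3 = 400
b_3 = 416
c_3 = 32
p_4 = 440
s_5 = 104
t_5 = 304
u_6 = 272
v_6 = 320
p_7 = 360
q_7 = 424
t_7 = 488
p_8 = 264
q_8 = 192
s_8 = 320
t_8 = 304
a_9 = 144
b_9 = 520
c_9 = 16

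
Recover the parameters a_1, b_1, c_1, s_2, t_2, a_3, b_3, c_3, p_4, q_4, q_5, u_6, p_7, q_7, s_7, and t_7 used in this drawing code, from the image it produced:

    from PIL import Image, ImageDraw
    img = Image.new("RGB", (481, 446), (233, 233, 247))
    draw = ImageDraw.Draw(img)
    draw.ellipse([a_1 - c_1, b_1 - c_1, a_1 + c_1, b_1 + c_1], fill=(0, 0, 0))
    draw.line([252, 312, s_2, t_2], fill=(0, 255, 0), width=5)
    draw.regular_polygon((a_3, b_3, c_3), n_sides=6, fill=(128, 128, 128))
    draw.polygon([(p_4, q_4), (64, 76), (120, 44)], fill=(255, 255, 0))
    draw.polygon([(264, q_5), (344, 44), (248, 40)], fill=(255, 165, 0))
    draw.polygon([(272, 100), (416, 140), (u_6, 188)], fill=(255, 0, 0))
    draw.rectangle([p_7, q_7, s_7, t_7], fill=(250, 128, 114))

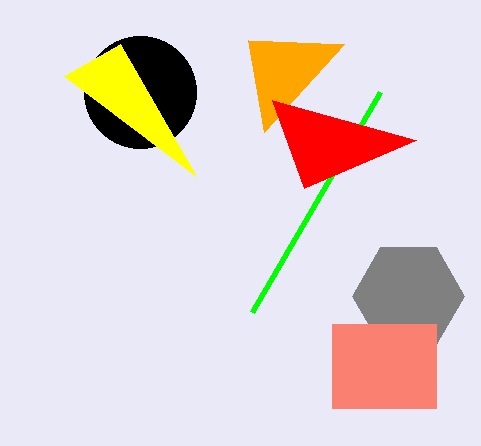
a_1 = 140
b_1 = 92
c_1 = 56
s_2 = 380
t_2 = 92
a_3 = 408
b_3 = 296
c_3 = 56
p_4 = 196
q_4 = 176
q_5 = 132
u_6 = 304
p_7 = 332
q_7 = 324
s_7 = 436
t_7 = 408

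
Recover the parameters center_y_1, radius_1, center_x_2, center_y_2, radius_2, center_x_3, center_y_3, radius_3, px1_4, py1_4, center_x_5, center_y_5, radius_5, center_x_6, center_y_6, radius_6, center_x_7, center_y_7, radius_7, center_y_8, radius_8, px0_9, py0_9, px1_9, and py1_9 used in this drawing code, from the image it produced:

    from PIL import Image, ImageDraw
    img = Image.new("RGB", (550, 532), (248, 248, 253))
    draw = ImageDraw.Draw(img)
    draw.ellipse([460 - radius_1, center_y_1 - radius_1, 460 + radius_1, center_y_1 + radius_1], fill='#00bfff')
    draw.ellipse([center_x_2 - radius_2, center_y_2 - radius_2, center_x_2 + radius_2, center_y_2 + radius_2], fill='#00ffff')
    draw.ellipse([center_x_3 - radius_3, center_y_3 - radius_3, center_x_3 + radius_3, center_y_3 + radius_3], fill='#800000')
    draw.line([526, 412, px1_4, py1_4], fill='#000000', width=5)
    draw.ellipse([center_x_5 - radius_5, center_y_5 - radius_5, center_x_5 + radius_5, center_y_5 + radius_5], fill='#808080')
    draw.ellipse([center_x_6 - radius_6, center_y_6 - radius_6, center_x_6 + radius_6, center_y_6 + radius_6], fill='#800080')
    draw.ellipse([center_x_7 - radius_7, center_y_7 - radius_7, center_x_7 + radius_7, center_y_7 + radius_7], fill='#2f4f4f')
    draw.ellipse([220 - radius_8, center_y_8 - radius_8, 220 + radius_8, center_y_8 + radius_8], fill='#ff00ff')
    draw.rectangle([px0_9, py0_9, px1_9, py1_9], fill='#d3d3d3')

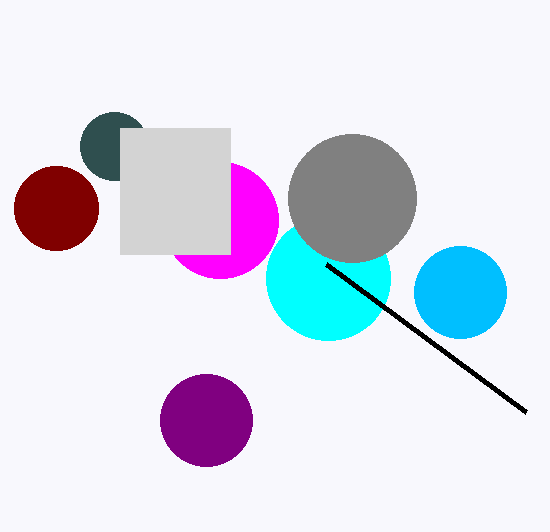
center_y_1 = 292; radius_1 = 46; center_x_2 = 328; center_y_2 = 278; radius_2 = 62; center_x_3 = 56; center_y_3 = 208; radius_3 = 42; px1_4 = 326; py1_4 = 264; center_x_5 = 352; center_y_5 = 198; radius_5 = 64; center_x_6 = 206; center_y_6 = 420; radius_6 = 46; center_x_7 = 114; center_y_7 = 146; radius_7 = 34; center_y_8 = 220; radius_8 = 58; px0_9 = 120; py0_9 = 128; px1_9 = 230; py1_9 = 254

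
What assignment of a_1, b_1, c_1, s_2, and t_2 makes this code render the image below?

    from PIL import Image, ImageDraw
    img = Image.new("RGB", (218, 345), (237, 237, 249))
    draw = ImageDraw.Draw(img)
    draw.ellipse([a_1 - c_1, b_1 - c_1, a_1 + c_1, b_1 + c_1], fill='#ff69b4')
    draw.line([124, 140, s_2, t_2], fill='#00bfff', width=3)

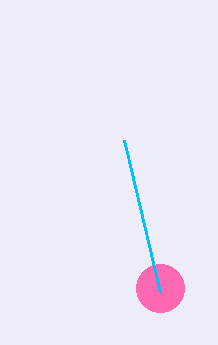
a_1 = 160
b_1 = 288
c_1 = 24
s_2 = 160
t_2 = 292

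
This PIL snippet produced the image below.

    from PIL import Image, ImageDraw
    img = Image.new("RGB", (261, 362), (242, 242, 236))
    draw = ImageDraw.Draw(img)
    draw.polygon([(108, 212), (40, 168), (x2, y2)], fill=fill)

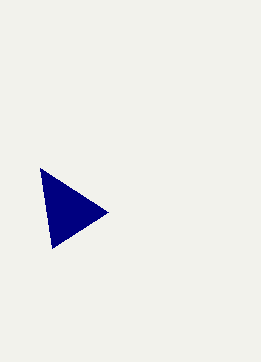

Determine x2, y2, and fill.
x2 = 52, y2 = 248, fill = 'navy'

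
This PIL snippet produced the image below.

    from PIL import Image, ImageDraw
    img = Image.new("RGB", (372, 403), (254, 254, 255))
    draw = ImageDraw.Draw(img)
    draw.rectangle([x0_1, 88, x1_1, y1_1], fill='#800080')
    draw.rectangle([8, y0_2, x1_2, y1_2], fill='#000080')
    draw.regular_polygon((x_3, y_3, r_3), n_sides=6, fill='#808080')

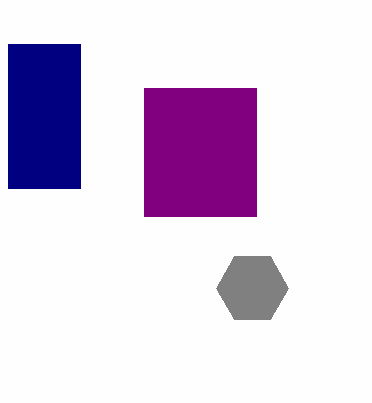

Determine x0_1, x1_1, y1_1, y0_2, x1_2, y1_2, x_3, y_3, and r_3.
x0_1 = 144
x1_1 = 256
y1_1 = 216
y0_2 = 44
x1_2 = 80
y1_2 = 188
x_3 = 252
y_3 = 288
r_3 = 36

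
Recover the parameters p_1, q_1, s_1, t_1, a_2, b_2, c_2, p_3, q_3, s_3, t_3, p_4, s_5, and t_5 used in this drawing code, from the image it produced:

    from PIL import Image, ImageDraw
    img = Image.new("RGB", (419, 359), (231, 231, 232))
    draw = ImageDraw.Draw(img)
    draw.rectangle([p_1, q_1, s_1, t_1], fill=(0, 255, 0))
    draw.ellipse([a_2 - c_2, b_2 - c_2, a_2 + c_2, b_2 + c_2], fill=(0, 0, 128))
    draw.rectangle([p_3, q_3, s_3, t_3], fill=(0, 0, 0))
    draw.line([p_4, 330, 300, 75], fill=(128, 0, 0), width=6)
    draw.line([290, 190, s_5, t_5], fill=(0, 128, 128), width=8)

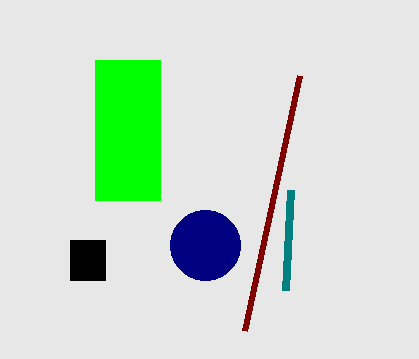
p_1 = 95, q_1 = 60, s_1 = 160, t_1 = 200, a_2 = 205, b_2 = 245, c_2 = 35, p_3 = 70, q_3 = 240, s_3 = 105, t_3 = 280, p_4 = 245, s_5 = 285, t_5 = 290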